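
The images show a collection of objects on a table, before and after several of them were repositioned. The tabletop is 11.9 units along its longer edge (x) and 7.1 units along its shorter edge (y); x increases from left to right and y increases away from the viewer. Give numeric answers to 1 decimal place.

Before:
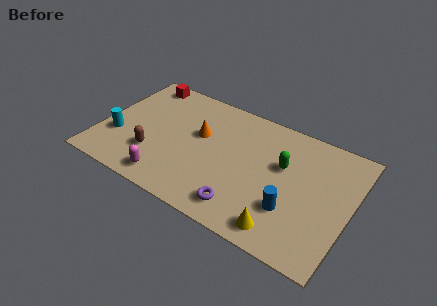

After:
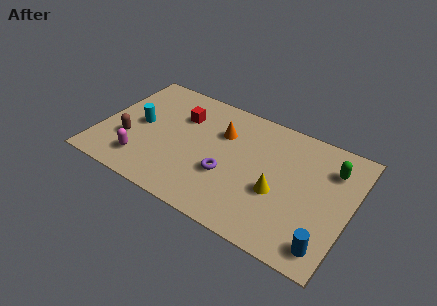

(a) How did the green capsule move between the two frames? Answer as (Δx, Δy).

(2.2, 0.9)

The green capsule started near (8.6, 4.4) and ended near (10.8, 5.3).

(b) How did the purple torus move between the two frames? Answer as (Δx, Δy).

(-1.0, 1.4)

The purple torus started near (7.2, 1.2) and ended near (6.2, 2.6).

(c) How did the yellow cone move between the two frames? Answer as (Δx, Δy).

(-0.5, 1.8)

The yellow cone started near (9.1, 1.0) and ended near (8.6, 2.8).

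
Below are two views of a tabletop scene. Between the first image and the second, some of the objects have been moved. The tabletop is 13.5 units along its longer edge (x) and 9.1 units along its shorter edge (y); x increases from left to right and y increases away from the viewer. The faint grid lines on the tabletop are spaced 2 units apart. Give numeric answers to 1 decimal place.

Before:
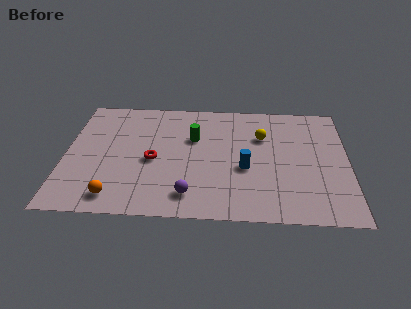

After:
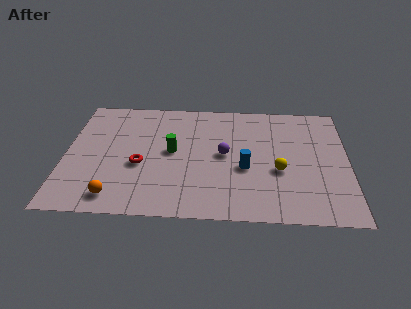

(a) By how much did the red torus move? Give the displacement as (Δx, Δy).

(-0.6, -0.4)

From the two frames, the red torus sits at roughly (4.2, 4.1) before and (3.6, 3.7) after.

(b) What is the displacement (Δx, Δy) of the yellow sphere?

(0.8, -2.6)

The yellow sphere was at about (9.4, 6.2) and moved to about (10.2, 3.6).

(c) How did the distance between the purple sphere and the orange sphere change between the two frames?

+2.6

The distance was about 3.5 in the first image and 6.1 in the second, so they moved 2.6 units further apart.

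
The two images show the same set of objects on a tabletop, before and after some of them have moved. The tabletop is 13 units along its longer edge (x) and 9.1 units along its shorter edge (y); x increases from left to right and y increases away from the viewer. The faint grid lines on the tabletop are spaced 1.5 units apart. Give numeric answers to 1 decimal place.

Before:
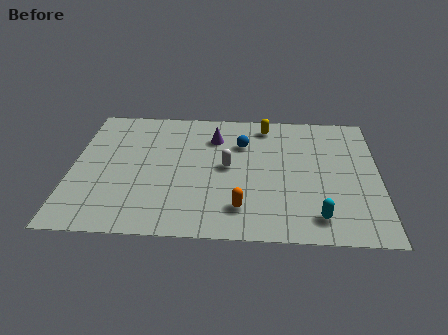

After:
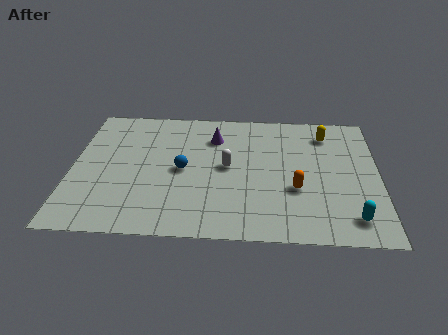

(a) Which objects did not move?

the white capsule and the purple cone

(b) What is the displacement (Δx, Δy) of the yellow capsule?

(2.6, -0.5)

From the two frames, the yellow capsule sits at roughly (8.2, 7.8) before and (10.8, 7.3) after.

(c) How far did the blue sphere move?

3.2

The blue sphere moved from about (7.2, 6.4) to (4.7, 4.4), a distance of √(2.5² + 2.0²) ≈ 3.2.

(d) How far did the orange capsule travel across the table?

2.7

From (7.2, 1.9) to (9.5, 3.3), the orange capsule covered √(2.3² + 1.4²) ≈ 2.7 units.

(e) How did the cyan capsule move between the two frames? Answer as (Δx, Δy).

(1.4, 0.0)

The cyan capsule was at about (10.4, 1.5) and moved to about (11.8, 1.5).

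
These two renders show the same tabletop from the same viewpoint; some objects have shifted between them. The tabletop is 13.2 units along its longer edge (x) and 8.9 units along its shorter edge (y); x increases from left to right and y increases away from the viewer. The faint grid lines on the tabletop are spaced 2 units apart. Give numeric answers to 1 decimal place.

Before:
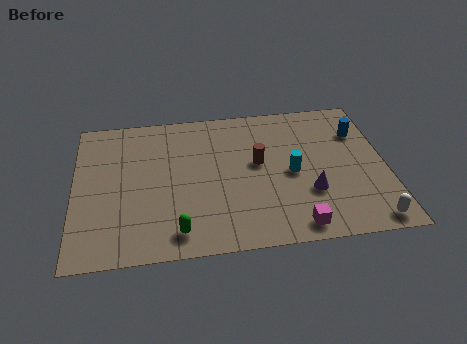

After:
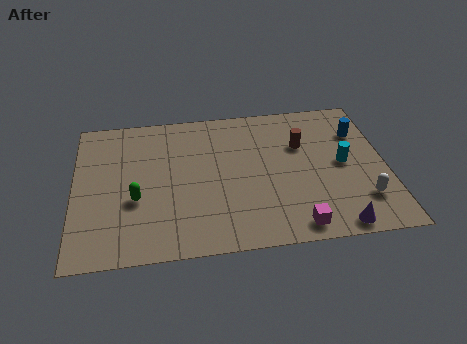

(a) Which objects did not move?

the blue cylinder and the magenta cube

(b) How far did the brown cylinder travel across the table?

2.1

From (7.8, 5.0) to (9.7, 5.9), the brown cylinder covered √(1.9² + 0.9²) ≈ 2.1 units.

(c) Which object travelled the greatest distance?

the green capsule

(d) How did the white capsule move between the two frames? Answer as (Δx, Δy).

(-0.2, 1.3)

From the two frames, the white capsule sits at roughly (12.3, 0.9) before and (12.1, 2.2) after.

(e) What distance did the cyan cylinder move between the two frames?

2.2

The cyan cylinder was near (9.2, 4.2) before and (11.4, 4.5) after, so it travelled √(2.2² + 0.3²) ≈ 2.2 units.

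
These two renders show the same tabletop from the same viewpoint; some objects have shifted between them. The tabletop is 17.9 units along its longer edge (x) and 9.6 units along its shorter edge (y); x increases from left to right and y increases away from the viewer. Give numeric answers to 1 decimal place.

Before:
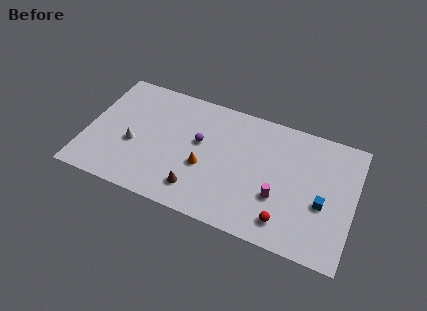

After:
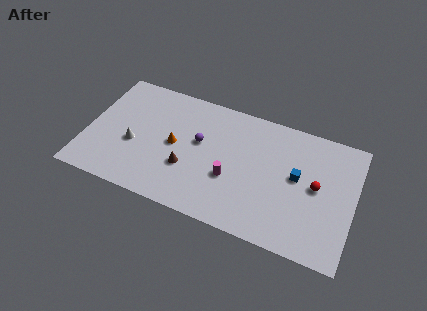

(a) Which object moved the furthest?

the red sphere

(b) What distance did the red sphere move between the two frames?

3.8

The red sphere was near (13.6, 1.7) before and (15.4, 5.0) after, so it travelled √(1.8² + 3.3²) ≈ 3.8 units.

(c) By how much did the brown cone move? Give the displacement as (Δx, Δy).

(-0.8, 1.4)

The brown cone started near (7.7, 1.9) and ended near (6.9, 3.3).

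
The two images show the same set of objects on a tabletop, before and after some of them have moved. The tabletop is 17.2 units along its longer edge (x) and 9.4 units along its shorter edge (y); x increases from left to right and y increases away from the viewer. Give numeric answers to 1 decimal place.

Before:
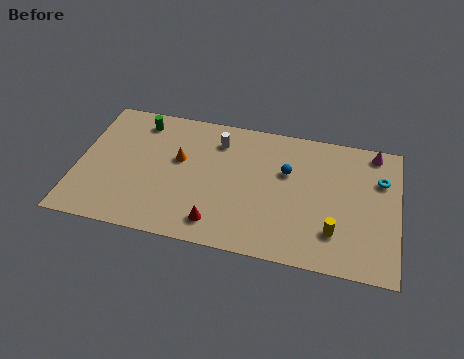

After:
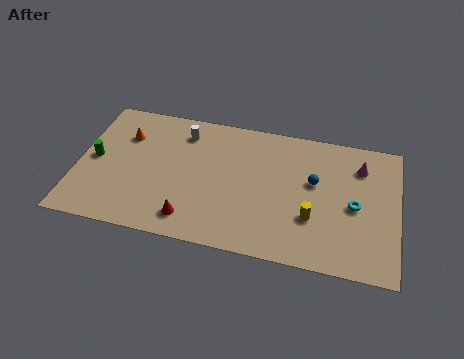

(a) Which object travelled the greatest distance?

the green cylinder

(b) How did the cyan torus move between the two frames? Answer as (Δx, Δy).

(-1.3, -2.1)

The cyan torus started near (16.2, 6.5) and ended near (14.9, 4.4).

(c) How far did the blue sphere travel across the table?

1.6

From (11.2, 6.0) to (12.7, 5.6), the blue sphere covered √(1.5² + 0.4²) ≈ 1.6 units.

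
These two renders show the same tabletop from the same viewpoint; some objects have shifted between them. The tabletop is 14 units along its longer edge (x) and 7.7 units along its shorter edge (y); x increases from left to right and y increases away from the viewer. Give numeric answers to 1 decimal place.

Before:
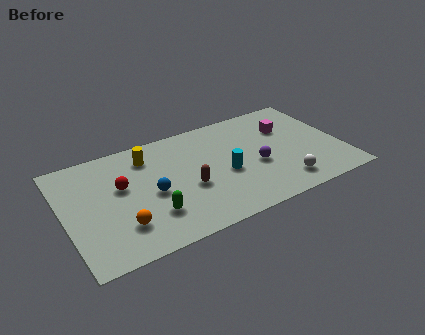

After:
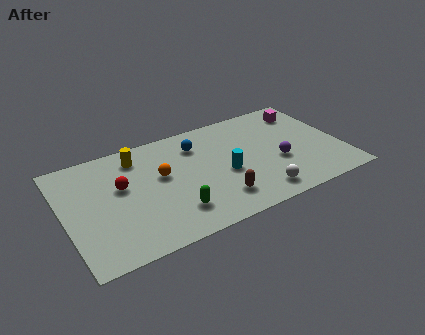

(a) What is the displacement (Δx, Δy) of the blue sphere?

(2.6, 2.4)

The blue sphere was at about (4.3, 3.5) and moved to about (6.9, 5.9).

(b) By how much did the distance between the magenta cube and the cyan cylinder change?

+1.4

They were about 4.0 units apart before and 5.4 after — 1.4 units further apart.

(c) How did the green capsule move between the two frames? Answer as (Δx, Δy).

(1.1, -0.3)

From the two frames, the green capsule sits at roughly (4.1, 2.1) before and (5.2, 1.8) after.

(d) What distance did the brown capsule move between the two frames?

1.9

From (6.1, 3.1) to (7.4, 1.7), the brown capsule covered √(1.3² + 1.4²) ≈ 1.9 units.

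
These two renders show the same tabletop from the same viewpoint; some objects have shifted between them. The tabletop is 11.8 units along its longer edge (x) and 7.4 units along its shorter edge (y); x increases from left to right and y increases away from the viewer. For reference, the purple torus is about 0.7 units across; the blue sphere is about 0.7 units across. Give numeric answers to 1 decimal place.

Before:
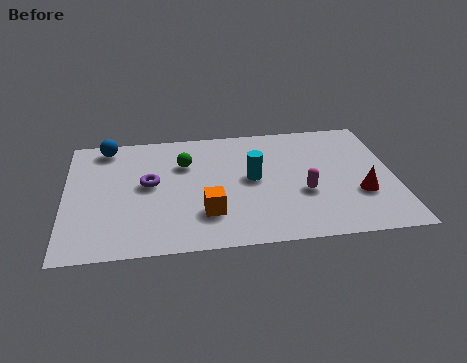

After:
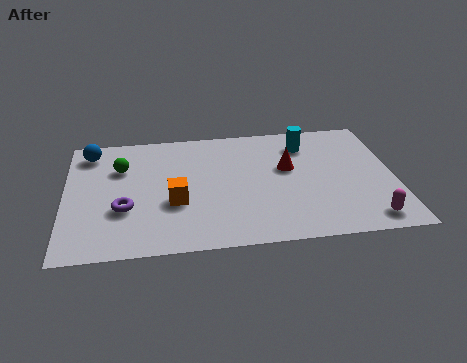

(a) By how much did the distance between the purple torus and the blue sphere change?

+0.9

Before: roughly 2.9 units apart; after: 3.8. That's 0.9 units further apart.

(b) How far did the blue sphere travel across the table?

0.7

From (1.5, 6.5) to (0.9, 6.2), the blue sphere covered √(0.6² + 0.3²) ≈ 0.7 units.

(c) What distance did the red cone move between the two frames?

3.1

From (10.5, 2.5) to (8.0, 4.4), the red cone covered √(2.5² + 1.9²) ≈ 3.1 units.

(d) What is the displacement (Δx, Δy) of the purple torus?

(-0.9, -1.4)

From the two frames, the purple torus sits at roughly (3.0, 4.0) before and (2.1, 2.6) after.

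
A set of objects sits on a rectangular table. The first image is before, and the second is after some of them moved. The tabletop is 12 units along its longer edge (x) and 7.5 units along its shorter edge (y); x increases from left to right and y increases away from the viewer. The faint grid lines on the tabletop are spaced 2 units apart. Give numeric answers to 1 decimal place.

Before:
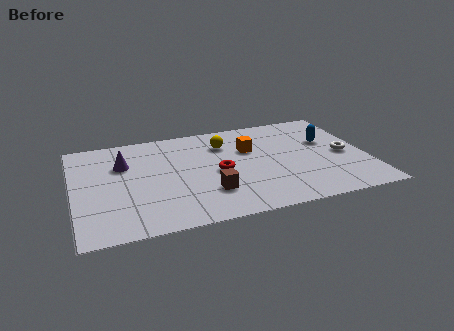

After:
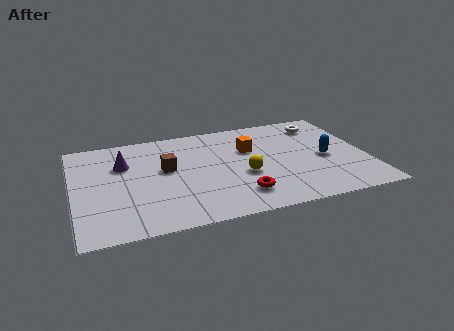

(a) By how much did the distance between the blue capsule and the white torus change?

+1.4

Before: roughly 1.3 units apart; after: 2.7. That's 1.4 units further apart.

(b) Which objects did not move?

the orange cube and the purple cone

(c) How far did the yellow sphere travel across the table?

2.7

The yellow sphere was near (6.3, 5.6) before and (6.9, 3.0) after, so it travelled √(0.6² + 2.6²) ≈ 2.7 units.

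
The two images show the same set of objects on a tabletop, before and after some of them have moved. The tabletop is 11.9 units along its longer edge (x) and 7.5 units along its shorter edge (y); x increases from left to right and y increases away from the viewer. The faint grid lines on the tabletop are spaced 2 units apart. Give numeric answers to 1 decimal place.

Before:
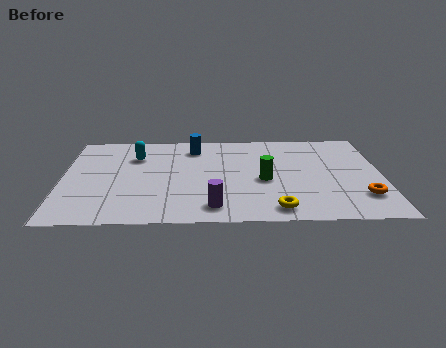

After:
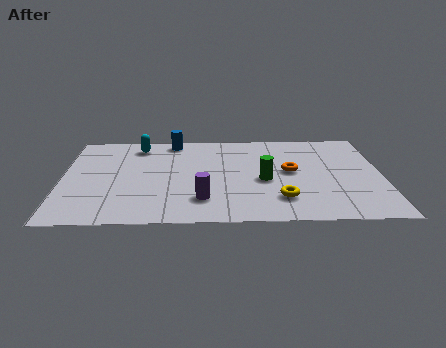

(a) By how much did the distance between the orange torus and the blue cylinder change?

-2.3

The distance was about 7.5 in the first image and 5.2 in the second, so they moved 2.3 units closer together.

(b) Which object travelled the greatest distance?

the orange torus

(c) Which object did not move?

the green cylinder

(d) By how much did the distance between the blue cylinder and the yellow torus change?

+0.4

The distance was about 5.9 in the first image and 6.3 in the second, so they moved 0.4 units further apart.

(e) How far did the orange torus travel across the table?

3.3

The orange torus was near (11.1, 1.9) before and (8.5, 4.0) after, so it travelled √(2.6² + 2.1²) ≈ 3.3 units.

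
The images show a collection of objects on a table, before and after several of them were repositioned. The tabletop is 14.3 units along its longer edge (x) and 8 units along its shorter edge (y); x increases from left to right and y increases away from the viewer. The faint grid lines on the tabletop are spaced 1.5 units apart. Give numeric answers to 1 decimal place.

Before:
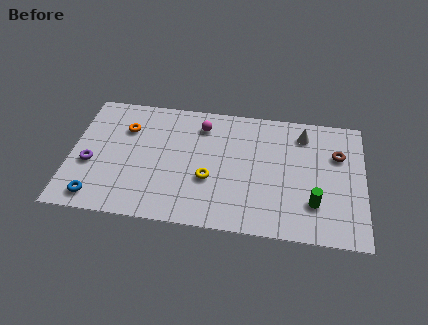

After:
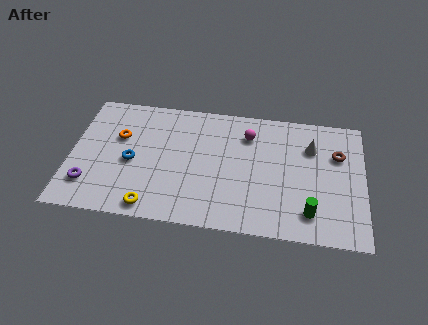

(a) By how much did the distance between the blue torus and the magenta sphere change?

-1.1

Before: roughly 7.2 units apart; after: 6.1. That's 1.1 units closer together.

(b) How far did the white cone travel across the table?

0.9

The white cone was near (11.3, 6.5) before and (11.7, 5.7) after, so it travelled √(0.4² + 0.8²) ≈ 0.9 units.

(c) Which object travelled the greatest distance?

the yellow torus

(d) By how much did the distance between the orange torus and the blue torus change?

-3.1

They were about 4.8 units apart before and 1.7 after — 3.1 units closer together.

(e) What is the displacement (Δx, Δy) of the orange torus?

(-0.3, -0.6)

From the two frames, the orange torus sits at roughly (2.6, 5.7) before and (2.3, 5.1) after.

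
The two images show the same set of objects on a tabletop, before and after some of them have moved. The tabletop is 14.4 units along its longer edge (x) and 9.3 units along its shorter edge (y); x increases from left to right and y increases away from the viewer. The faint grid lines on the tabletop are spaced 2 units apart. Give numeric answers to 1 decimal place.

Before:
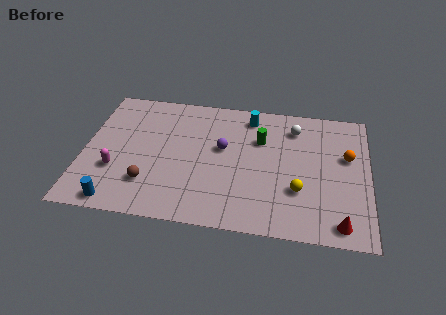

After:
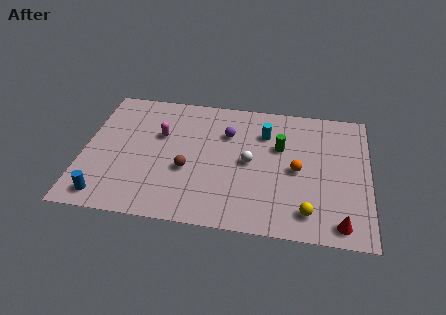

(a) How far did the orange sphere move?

2.8

The orange sphere was near (13.3, 5.7) before and (10.8, 4.4) after, so it travelled √(2.5² + 1.3²) ≈ 2.8 units.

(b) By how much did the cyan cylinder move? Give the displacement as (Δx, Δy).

(0.8, -1.1)

From the two frames, the cyan cylinder sits at roughly (8.3, 7.9) before and (9.1, 6.8) after.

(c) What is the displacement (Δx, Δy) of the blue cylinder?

(-0.6, 0.3)

From the two frames, the blue cylinder sits at roughly (1.9, 0.9) before and (1.3, 1.2) after.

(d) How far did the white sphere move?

3.6

The white sphere was near (10.6, 7.4) before and (8.4, 4.6) after, so it travelled √(2.2² + 2.8²) ≈ 3.6 units.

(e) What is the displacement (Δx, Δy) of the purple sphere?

(0.2, 1.1)

The purple sphere started near (7.0, 5.4) and ended near (7.2, 6.5).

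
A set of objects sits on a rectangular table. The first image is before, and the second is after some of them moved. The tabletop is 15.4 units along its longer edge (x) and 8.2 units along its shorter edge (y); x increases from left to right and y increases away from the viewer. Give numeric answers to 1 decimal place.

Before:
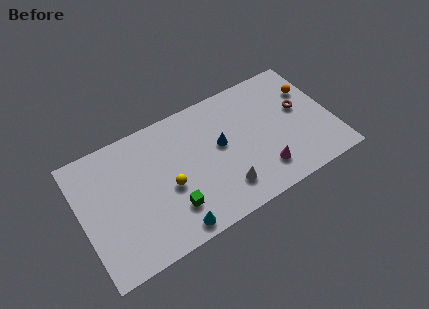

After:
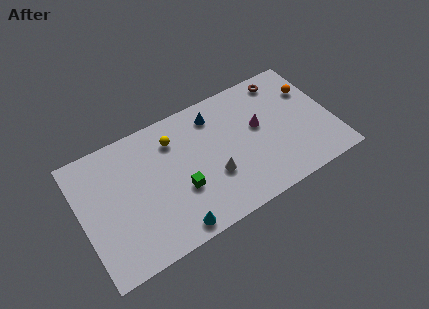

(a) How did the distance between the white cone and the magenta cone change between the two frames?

+1.2

Before: roughly 2.4 units apart; after: 3.6. That's 1.2 units further apart.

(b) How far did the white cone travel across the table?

1.2

The white cone moved from about (8.4, 1.8) to (7.9, 2.9), a distance of √(0.5² + 1.1²) ≈ 1.2.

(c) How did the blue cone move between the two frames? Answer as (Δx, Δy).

(-0.1, 2.1)

From the two frames, the blue cone sits at roughly (8.6, 4.6) before and (8.5, 6.7) after.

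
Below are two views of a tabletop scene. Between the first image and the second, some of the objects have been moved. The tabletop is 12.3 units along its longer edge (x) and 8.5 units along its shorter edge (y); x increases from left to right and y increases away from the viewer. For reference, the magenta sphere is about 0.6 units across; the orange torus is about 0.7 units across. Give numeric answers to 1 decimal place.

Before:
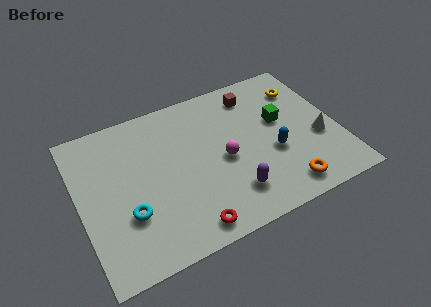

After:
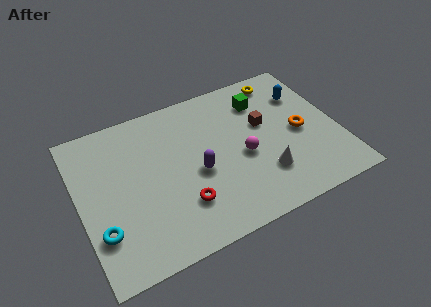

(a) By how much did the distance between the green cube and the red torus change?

-0.3

Before: roughly 6.4 units apart; after: 6.1. That's 0.3 units closer together.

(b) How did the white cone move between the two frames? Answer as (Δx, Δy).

(-2.8, -1.0)

The white cone was at about (11.3, 3.3) and moved to about (8.5, 2.3).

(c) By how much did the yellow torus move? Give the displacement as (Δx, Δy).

(-0.9, 0.9)

The yellow torus started near (11.0, 6.5) and ended near (10.1, 7.4).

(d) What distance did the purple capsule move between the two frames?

2.3

The purple capsule was near (6.9, 1.9) before and (5.5, 3.7) after, so it travelled √(1.4² + 1.8²) ≈ 2.3 units.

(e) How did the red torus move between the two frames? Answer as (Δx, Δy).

(-0.1, 1.3)

The red torus started near (4.7, 1.0) and ended near (4.6, 2.3).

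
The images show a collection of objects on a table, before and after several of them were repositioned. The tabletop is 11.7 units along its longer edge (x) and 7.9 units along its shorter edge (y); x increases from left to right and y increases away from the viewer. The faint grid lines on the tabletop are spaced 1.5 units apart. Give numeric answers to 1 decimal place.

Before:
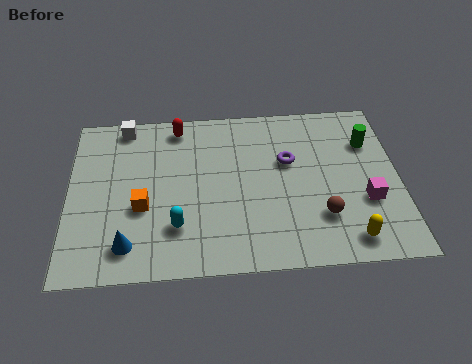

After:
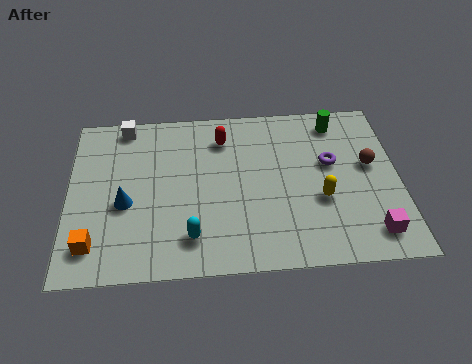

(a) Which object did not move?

the white cube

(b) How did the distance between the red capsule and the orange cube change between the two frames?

+2.6

Before: roughly 4.0 units apart; after: 6.6. That's 2.6 units further apart.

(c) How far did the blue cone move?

1.9

The blue cone was near (2.1, 1.4) before and (2.0, 3.3) after, so it travelled √(0.1² + 1.9²) ≈ 1.9 units.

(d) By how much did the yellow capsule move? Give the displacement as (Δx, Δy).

(-0.9, 1.9)

The yellow capsule started near (9.8, 1.1) and ended near (8.9, 3.0).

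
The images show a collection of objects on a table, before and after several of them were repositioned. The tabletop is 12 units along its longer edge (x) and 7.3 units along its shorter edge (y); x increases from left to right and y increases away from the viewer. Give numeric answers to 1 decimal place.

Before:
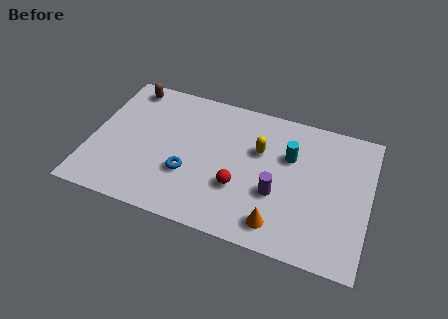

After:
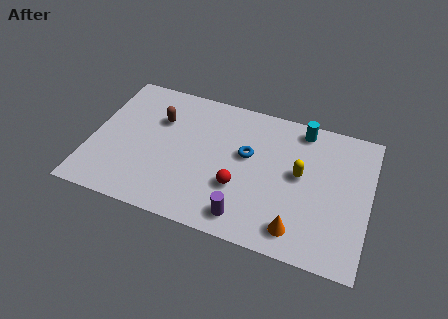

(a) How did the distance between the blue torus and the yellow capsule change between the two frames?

-1.3

The distance was about 3.6 in the first image and 2.3 in the second, so they moved 1.3 units closer together.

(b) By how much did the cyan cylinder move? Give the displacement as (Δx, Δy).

(0.4, 1.6)

The cyan cylinder started near (8.5, 4.8) and ended near (8.9, 6.4).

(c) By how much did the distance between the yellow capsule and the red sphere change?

+0.6

The distance was about 2.3 in the first image and 2.9 in the second, so they moved 0.6 units further apart.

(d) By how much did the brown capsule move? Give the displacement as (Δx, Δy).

(1.5, -1.4)

The brown capsule was at about (1.3, 6.4) and moved to about (2.8, 5.0).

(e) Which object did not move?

the red sphere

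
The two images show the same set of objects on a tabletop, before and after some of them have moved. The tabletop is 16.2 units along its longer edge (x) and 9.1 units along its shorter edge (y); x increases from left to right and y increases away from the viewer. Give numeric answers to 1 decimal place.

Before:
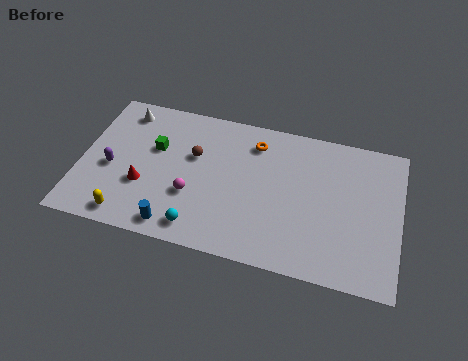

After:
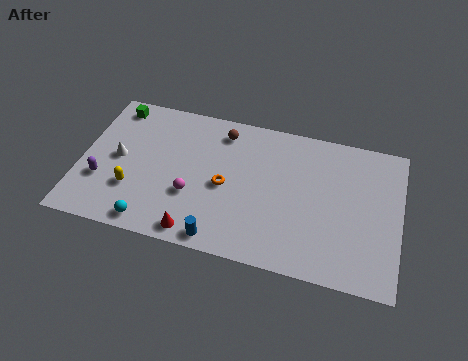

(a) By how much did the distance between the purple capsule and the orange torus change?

-1.6

The distance was about 7.9 in the first image and 6.3 in the second, so they moved 1.6 units closer together.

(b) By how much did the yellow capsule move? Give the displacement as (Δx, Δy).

(0.1, 1.7)

The yellow capsule started near (2.7, 1.1) and ended near (2.8, 2.8).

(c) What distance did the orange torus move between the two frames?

3.4

From (8.7, 7.3) to (7.4, 4.2), the orange torus covered √(1.3² + 3.1²) ≈ 3.4 units.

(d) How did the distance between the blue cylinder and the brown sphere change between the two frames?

+2.1

Before: roughly 4.6 units apart; after: 6.7. That's 2.1 units further apart.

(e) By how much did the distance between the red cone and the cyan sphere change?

-1.3

The distance was about 3.6 in the first image and 2.3 in the second, so they moved 1.3 units closer together.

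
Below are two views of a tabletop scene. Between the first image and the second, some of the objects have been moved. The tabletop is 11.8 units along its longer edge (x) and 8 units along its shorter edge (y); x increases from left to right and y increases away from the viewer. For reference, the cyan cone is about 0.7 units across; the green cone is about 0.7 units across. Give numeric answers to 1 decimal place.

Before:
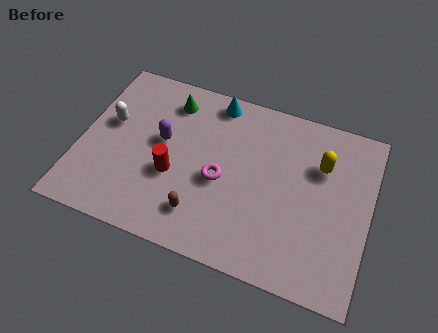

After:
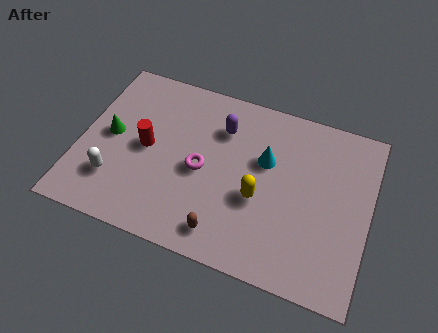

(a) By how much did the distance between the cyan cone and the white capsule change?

+1.8

They were about 4.8 units apart before and 6.6 after — 1.8 units further apart.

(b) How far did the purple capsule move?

2.7

From (3.3, 4.5) to (5.6, 5.9), the purple capsule covered √(2.3² + 1.4²) ≈ 2.7 units.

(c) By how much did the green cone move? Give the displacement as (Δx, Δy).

(-2.2, -2.4)

From the two frames, the green cone sits at roughly (3.4, 6.5) before and (1.2, 4.1) after.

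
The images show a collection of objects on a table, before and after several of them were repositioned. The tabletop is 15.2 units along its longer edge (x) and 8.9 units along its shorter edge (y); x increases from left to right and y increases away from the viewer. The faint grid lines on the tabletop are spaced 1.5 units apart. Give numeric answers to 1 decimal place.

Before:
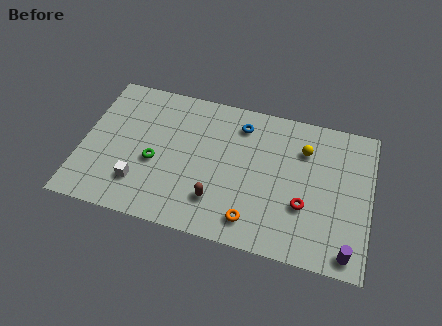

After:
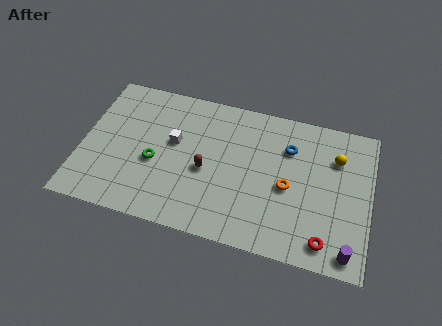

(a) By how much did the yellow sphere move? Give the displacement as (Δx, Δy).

(1.7, -0.1)

From the two frames, the yellow sphere sits at roughly (11.6, 6.5) before and (13.3, 6.4) after.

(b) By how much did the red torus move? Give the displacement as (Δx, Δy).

(1.2, -1.8)

From the two frames, the red torus sits at roughly (11.8, 3.1) before and (13.0, 1.3) after.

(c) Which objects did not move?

the purple cylinder and the green torus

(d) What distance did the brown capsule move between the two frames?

1.8

The brown capsule moved from about (7.3, 2.2) to (6.6, 3.9), a distance of √(0.7² + 1.7²) ≈ 1.8.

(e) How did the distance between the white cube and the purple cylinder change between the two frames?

-0.8

They were about 11.1 units apart before and 10.3 after — 0.8 units closer together.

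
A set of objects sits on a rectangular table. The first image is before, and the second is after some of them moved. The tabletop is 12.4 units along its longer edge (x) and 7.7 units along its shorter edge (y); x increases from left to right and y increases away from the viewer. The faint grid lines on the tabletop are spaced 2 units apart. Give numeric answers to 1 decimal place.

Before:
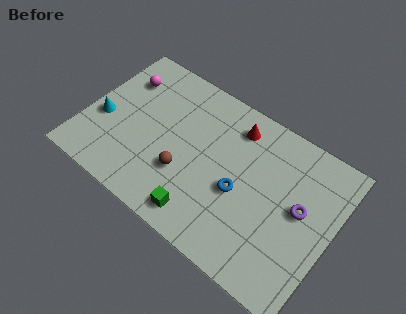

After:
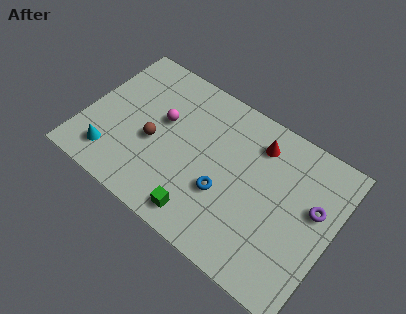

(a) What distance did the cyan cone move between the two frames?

1.8

From (0.9, 3.1) to (1.7, 1.5), the cyan cone covered √(0.8² + 1.6²) ≈ 1.8 units.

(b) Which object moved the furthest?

the magenta sphere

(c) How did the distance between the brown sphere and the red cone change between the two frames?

+1.4

They were about 4.2 units apart before and 5.6 after — 1.4 units further apart.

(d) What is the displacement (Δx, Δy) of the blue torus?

(-0.7, -0.5)

From the two frames, the blue torus sits at roughly (7.9, 3.3) before and (7.2, 2.8) after.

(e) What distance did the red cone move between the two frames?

1.2

The red cone moved from about (7.1, 6.3) to (8.3, 6.1), a distance of √(1.2² + 0.2²) ≈ 1.2.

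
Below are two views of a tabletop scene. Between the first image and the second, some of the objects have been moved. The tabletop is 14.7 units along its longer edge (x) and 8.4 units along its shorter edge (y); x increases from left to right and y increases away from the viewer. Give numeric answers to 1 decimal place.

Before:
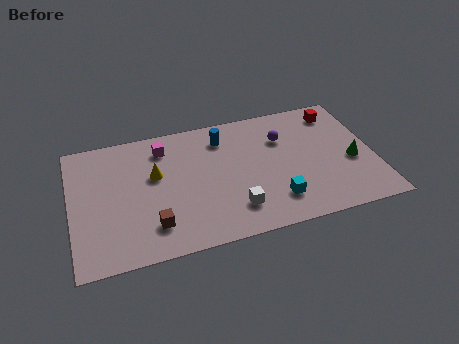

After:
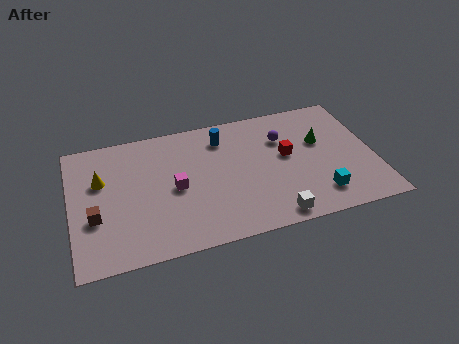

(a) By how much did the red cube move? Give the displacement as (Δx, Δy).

(-2.7, -2.3)

The red cube was at about (13.2, 7.0) and moved to about (10.5, 4.7).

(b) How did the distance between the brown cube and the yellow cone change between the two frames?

-0.9

Before: roughly 3.2 units apart; after: 2.3. That's 0.9 units closer together.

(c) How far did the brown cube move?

3.0

From (3.8, 1.9) to (1.1, 3.1), the brown cube covered √(2.7² + 1.2²) ≈ 3.0 units.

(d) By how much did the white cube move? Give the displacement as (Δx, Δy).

(1.8, -1.0)

The white cube was at about (7.7, 1.9) and moved to about (9.5, 0.9).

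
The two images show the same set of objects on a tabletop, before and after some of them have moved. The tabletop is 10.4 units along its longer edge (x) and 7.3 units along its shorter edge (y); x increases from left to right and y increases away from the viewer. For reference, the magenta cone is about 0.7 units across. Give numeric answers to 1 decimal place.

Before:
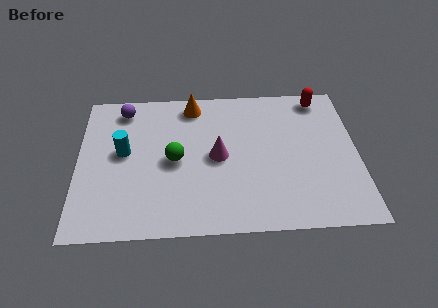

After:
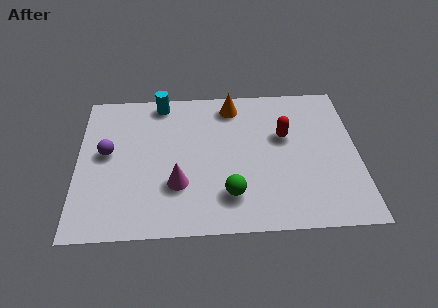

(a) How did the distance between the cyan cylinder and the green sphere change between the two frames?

+3.4

Before: roughly 2.0 units apart; after: 5.4. That's 3.4 units further apart.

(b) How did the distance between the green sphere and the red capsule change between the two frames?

-2.7

Before: roughly 6.2 units apart; after: 3.5. That's 2.7 units closer together.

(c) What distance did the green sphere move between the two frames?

2.7

The green sphere moved from about (3.6, 3.5) to (5.6, 1.7), a distance of √(2.0² + 1.8²) ≈ 2.7.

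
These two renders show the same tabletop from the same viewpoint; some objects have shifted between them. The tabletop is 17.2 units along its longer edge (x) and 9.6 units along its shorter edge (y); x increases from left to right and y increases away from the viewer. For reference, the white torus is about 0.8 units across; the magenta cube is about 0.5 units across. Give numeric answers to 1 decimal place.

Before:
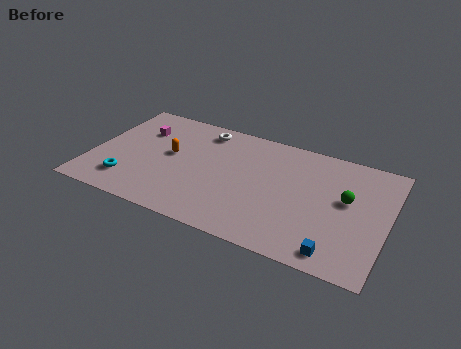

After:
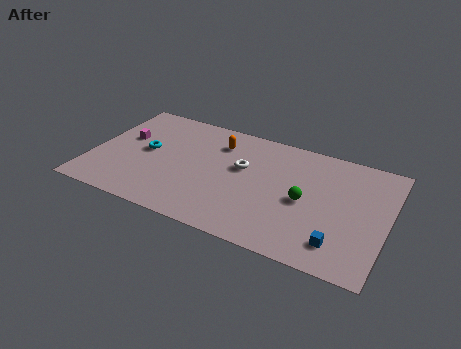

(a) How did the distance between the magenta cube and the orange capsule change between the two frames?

+3.1

They were about 2.5 units apart before and 5.6 after — 3.1 units further apart.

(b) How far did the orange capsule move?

3.3

The orange capsule was near (4.5, 5.3) before and (7.1, 7.4) after, so it travelled √(2.6² + 2.1²) ≈ 3.3 units.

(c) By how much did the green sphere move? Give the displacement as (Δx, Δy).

(-2.3, -1.0)

The green sphere started near (14.8, 5.5) and ended near (12.5, 4.5).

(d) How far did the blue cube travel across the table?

0.7

The blue cube was near (14.6, 1.2) before and (14.7, 1.9) after, so it travelled √(0.1² + 0.7²) ≈ 0.7 units.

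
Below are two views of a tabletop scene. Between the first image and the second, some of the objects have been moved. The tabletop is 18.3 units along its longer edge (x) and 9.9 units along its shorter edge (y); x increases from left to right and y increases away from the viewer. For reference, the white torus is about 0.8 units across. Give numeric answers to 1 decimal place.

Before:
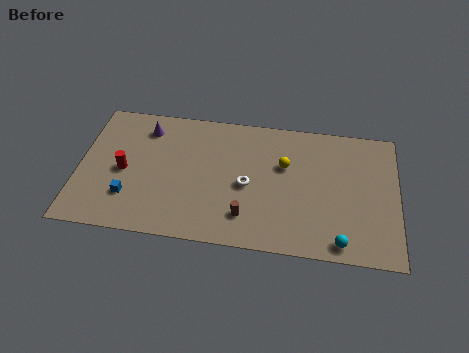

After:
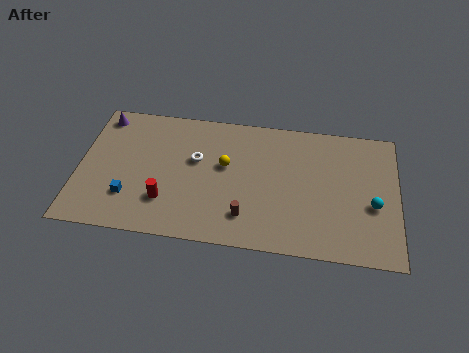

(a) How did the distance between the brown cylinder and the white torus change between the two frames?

+2.5

The distance was about 2.3 in the first image and 4.8 in the second, so they moved 2.5 units further apart.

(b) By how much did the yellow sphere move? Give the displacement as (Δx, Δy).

(-3.4, -0.5)

The yellow sphere started near (11.8, 6.3) and ended near (8.4, 5.8).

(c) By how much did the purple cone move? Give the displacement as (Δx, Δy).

(-2.6, 0.6)

The purple cone was at about (3.7, 8.0) and moved to about (1.1, 8.6).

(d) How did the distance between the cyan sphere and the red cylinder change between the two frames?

-1.1

The distance was about 13.0 in the first image and 11.9 in the second, so they moved 1.1 units closer together.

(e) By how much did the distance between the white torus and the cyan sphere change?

+4.0

They were about 6.4 units apart before and 10.4 after — 4.0 units further apart.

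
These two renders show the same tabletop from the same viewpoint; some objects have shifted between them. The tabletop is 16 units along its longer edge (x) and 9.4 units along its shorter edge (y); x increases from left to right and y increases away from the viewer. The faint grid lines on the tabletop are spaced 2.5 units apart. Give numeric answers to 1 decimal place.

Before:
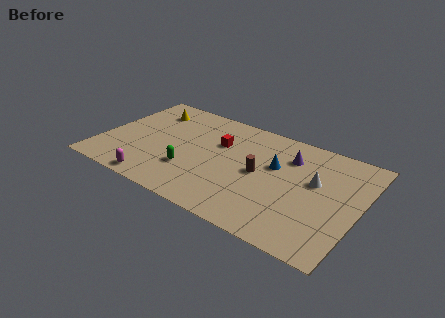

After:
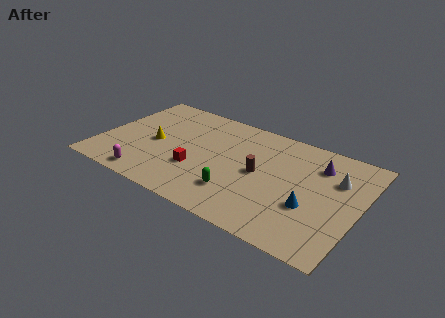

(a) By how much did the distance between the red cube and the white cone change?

+2.7

Before: roughly 6.1 units apart; after: 8.8. That's 2.7 units further apart.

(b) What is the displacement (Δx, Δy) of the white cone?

(1.2, 0.8)

The white cone started near (13.2, 5.6) and ended near (14.4, 6.4).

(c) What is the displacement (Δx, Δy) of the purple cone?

(1.8, 0.1)

The purple cone started near (11.4, 7.0) and ended near (13.2, 7.1).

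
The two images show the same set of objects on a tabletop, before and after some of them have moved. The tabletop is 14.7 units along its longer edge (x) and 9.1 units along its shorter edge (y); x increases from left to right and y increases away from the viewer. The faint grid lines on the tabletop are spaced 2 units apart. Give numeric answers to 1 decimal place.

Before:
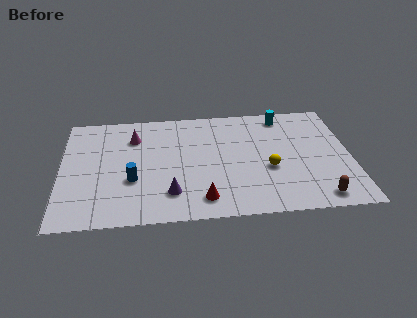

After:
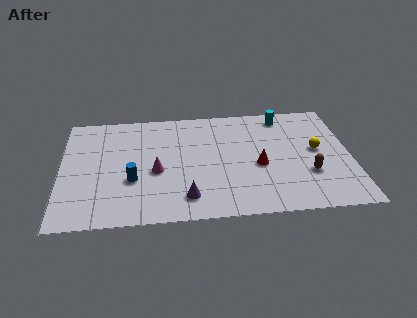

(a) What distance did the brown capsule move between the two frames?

1.9

From (12.9, 1.1) to (12.5, 3.0), the brown capsule covered √(0.4² + 1.9²) ≈ 1.9 units.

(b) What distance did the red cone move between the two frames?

3.8

The red cone was near (7.1, 1.5) before and (10.0, 3.9) after, so it travelled √(2.9² + 2.4²) ≈ 3.8 units.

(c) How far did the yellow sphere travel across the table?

2.8

The yellow sphere was near (10.5, 3.6) before and (13.0, 4.9) after, so it travelled √(2.5² + 1.3²) ≈ 2.8 units.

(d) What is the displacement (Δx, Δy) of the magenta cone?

(1.1, -2.9)

From the two frames, the magenta cone sits at roughly (3.7, 6.8) before and (4.8, 3.9) after.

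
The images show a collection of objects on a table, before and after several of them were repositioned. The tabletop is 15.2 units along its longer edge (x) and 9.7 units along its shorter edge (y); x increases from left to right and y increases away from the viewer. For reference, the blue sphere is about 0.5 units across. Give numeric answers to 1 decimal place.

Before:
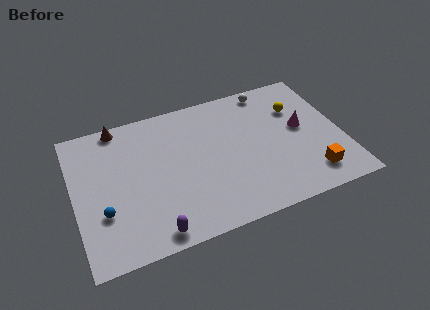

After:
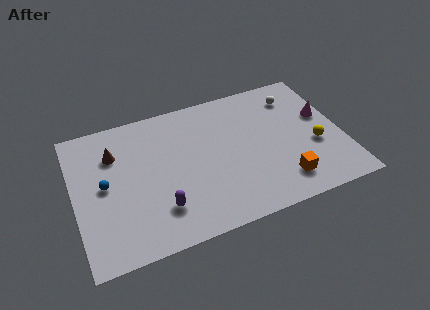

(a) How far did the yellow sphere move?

3.1

The yellow sphere moved from about (12.9, 6.8) to (13.6, 3.8), a distance of √(0.7² + 3.0²) ≈ 3.1.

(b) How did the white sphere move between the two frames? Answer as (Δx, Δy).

(1.4, -1.0)

The white sphere was at about (11.5, 8.7) and moved to about (12.9, 7.7).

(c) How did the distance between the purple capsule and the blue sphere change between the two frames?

+0.5

Before: roughly 3.4 units apart; after: 3.9. That's 0.5 units further apart.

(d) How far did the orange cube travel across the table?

1.6

From (13.1, 1.8) to (11.5, 1.9), the orange cube covered √(1.6² + 0.1²) ≈ 1.6 units.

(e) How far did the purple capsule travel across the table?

1.5

The purple capsule was near (4.1, 1.0) before and (4.6, 2.4) after, so it travelled √(0.5² + 1.4²) ≈ 1.5 units.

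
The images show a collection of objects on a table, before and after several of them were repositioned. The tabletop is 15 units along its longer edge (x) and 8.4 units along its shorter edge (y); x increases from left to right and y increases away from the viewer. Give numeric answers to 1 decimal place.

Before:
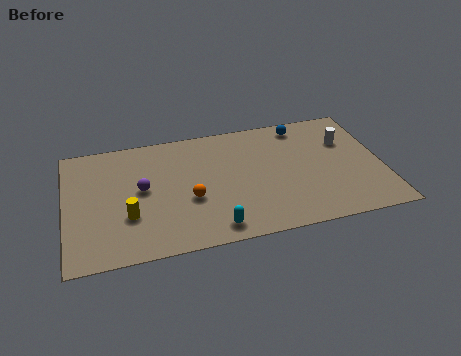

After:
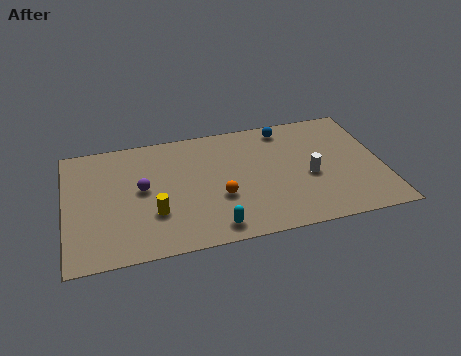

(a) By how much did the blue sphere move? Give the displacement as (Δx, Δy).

(-0.8, 0.0)

The blue sphere started near (11.4, 7.3) and ended near (10.6, 7.3).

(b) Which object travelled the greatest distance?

the white cylinder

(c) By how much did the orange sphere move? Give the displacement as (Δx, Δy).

(1.4, -0.2)

The orange sphere was at about (5.8, 3.3) and moved to about (7.2, 3.1).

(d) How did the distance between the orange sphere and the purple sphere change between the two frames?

+1.4

They were about 2.5 units apart before and 3.9 after — 1.4 units further apart.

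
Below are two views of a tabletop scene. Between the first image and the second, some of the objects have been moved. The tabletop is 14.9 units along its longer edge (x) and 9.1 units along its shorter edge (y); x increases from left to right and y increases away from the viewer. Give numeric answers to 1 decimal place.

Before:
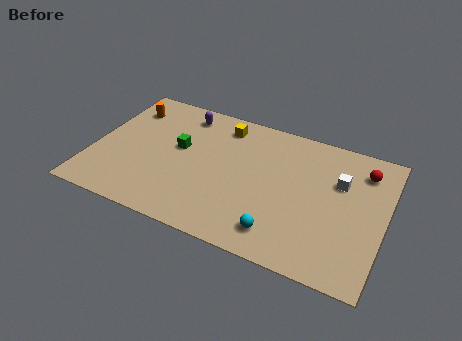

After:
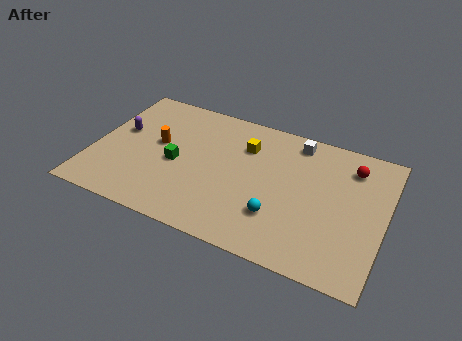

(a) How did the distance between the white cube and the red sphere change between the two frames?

+1.4

Before: roughly 1.6 units apart; after: 3.0. That's 1.4 units further apart.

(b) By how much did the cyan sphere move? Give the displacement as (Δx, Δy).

(-0.2, 1.0)

From the two frames, the cyan sphere sits at roughly (9.9, 1.6) before and (9.7, 2.6) after.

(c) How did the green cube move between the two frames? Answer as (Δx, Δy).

(0.0, -1.1)

The green cube started near (4.3, 5.2) and ended near (4.3, 4.1).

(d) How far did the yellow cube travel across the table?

1.6

From (6.3, 7.6) to (7.6, 6.6), the yellow cube covered √(1.3² + 1.0²) ≈ 1.6 units.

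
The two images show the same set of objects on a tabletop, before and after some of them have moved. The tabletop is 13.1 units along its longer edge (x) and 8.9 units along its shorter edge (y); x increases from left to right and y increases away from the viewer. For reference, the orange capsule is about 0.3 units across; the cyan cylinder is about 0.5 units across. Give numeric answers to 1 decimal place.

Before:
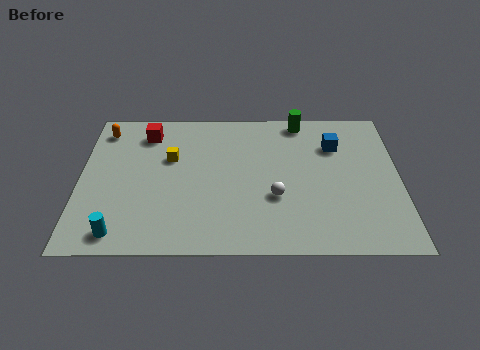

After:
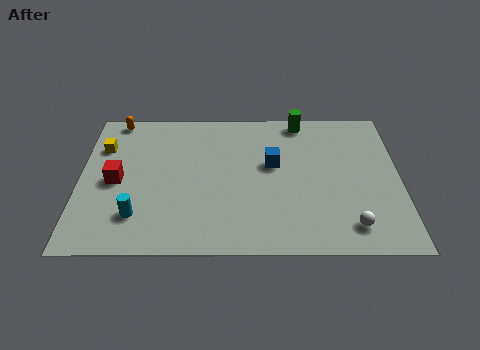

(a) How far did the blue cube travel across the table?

2.9

The blue cube moved from about (10.5, 6.4) to (7.9, 5.2), a distance of √(2.6² + 1.2²) ≈ 2.9.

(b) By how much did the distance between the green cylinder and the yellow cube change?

+2.5

They were about 5.9 units apart before and 8.4 after — 2.5 units further apart.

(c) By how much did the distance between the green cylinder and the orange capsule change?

-0.5

The distance was about 8.2 in the first image and 7.7 in the second, so they moved 0.5 units closer together.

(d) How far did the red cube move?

3.2

The red cube was near (2.7, 7.2) before and (1.5, 4.2) after, so it travelled √(1.2² + 3.0²) ≈ 3.2 units.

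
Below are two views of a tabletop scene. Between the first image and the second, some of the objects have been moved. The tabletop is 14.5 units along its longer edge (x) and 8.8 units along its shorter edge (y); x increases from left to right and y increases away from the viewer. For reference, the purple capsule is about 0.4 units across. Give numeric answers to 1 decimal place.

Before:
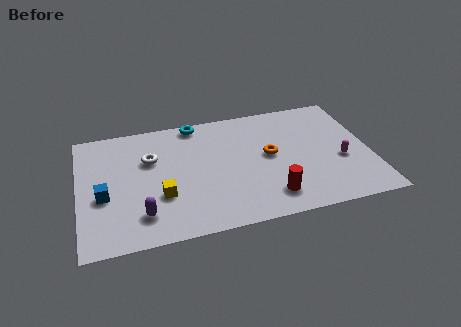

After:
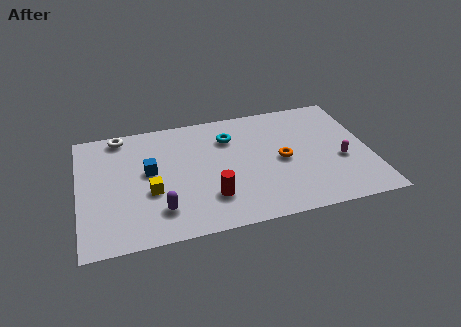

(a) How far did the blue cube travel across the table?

2.6

From (1.2, 3.6) to (3.5, 4.9), the blue cube covered √(2.3² + 1.3²) ≈ 2.6 units.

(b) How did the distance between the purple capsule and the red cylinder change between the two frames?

-3.8

They were about 6.3 units apart before and 2.5 after — 3.8 units closer together.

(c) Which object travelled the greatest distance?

the red cylinder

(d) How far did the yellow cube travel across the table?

0.6

The yellow cube was near (4.0, 3.0) before and (3.5, 3.4) after, so it travelled √(0.5² + 0.4²) ≈ 0.6 units.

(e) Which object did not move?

the magenta capsule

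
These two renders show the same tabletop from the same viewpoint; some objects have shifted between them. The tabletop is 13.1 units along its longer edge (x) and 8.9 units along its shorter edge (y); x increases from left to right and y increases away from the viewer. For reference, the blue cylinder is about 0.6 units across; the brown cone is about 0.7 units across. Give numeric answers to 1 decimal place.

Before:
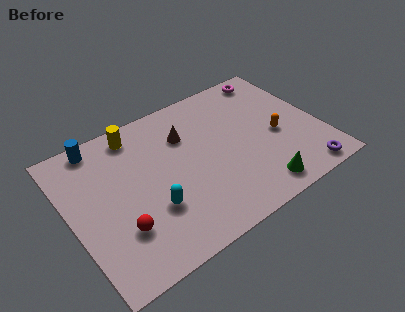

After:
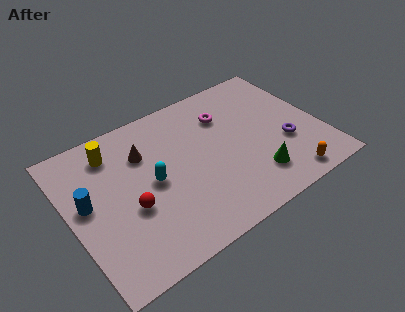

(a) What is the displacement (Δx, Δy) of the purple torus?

(-0.5, 2.3)

From the two frames, the purple torus sits at roughly (11.6, 0.9) before and (11.1, 3.2) after.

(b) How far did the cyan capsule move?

1.5

The cyan capsule was near (3.9, 2.9) before and (4.2, 4.4) after, so it travelled √(0.3² + 1.5²) ≈ 1.5 units.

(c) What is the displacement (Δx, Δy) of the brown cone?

(-2.2, 0.0)

The brown cone was at about (6.3, 6.3) and moved to about (4.1, 6.3).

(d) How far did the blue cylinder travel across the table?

3.3

From (2.0, 8.0) to (0.9, 4.9), the blue cylinder covered √(1.1² + 3.1²) ≈ 3.3 units.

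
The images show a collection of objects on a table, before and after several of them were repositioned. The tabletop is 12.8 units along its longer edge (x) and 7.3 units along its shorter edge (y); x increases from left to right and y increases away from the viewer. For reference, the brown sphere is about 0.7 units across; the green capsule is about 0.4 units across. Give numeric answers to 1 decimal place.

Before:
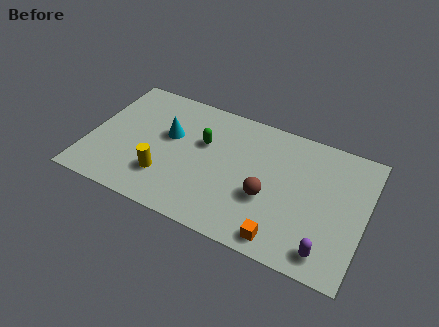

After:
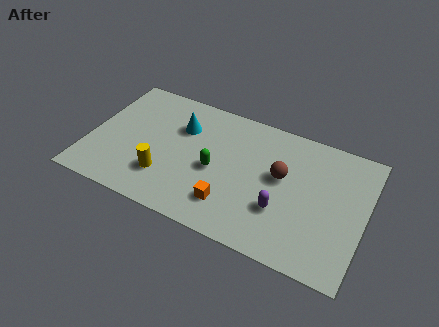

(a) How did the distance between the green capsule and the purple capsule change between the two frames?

-3.7

They were about 7.0 units apart before and 3.3 after — 3.7 units closer together.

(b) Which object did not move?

the yellow cylinder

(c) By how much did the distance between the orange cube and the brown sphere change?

+1.2

They were about 2.1 units apart before and 3.3 after — 1.2 units further apart.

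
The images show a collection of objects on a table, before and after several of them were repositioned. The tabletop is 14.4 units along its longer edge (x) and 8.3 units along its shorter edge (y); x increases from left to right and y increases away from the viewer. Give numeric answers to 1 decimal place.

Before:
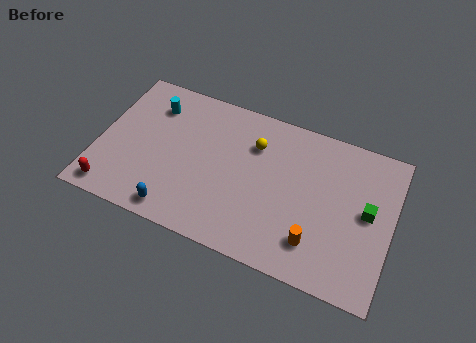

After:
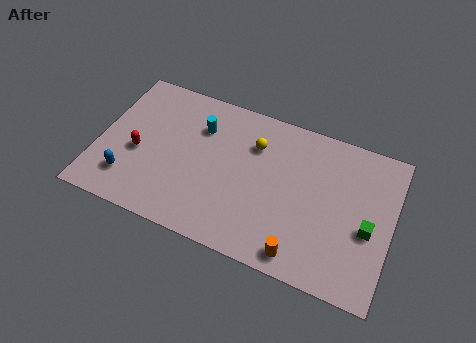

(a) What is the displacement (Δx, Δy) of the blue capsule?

(-2.5, 0.9)

From the two frames, the blue capsule sits at roughly (4.2, 1.0) before and (1.7, 1.9) after.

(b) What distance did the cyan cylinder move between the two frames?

2.4

From (2.4, 6.4) to (4.8, 6.0), the cyan cylinder covered √(2.4² + 0.4²) ≈ 2.4 units.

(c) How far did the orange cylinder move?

1.1

From (10.9, 1.9) to (10.3, 1.0), the orange cylinder covered √(0.6² + 0.9²) ≈ 1.1 units.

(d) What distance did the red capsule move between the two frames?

2.7

The red capsule was near (1.0, 1.0) before and (2.0, 3.5) after, so it travelled √(1.0² + 2.5²) ≈ 2.7 units.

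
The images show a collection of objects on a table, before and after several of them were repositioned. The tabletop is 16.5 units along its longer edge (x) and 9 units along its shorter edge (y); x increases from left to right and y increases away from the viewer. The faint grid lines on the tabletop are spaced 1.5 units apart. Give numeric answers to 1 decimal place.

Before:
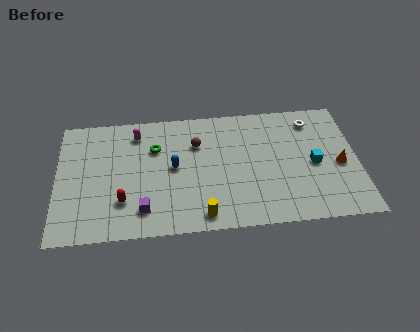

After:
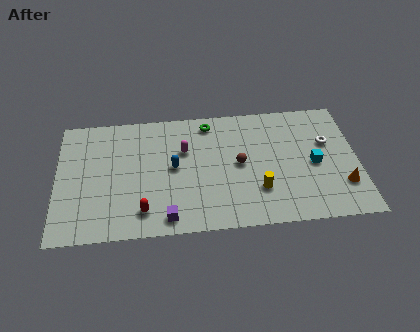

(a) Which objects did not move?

the blue capsule and the cyan cube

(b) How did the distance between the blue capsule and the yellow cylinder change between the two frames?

+1.2

Before: roughly 3.9 units apart; after: 5.1. That's 1.2 units further apart.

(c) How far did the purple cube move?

1.5

The purple cube moved from about (4.7, 1.8) to (6.0, 1.1), a distance of √(1.3² + 0.7²) ≈ 1.5.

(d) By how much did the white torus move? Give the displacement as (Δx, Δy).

(0.8, -1.7)

The white torus started near (14.1, 7.4) and ended near (14.9, 5.7).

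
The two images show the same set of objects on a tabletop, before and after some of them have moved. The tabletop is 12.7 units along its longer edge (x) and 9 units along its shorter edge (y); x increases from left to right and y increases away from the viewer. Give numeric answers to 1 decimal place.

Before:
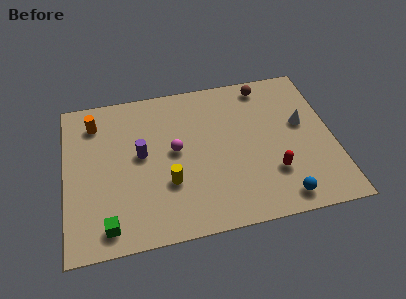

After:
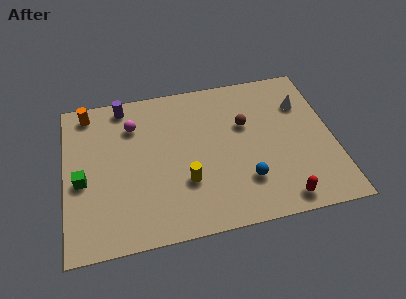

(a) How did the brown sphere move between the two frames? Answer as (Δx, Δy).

(-1.1, -2.2)

The brown sphere started near (9.7, 7.9) and ended near (8.6, 5.7).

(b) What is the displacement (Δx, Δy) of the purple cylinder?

(-0.7, 3.1)

The purple cylinder started near (3.6, 4.9) and ended near (2.9, 8.0).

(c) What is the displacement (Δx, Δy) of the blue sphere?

(-1.6, 1.3)

The blue sphere was at about (10.0, 1.1) and moved to about (8.4, 2.4).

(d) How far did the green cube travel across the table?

2.9

From (1.9, 1.2) to (0.8, 3.9), the green cube covered √(1.1² + 2.7²) ≈ 2.9 units.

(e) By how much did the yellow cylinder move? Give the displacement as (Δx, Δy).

(0.8, -0.1)

The yellow cylinder was at about (4.8, 3.0) and moved to about (5.6, 2.9).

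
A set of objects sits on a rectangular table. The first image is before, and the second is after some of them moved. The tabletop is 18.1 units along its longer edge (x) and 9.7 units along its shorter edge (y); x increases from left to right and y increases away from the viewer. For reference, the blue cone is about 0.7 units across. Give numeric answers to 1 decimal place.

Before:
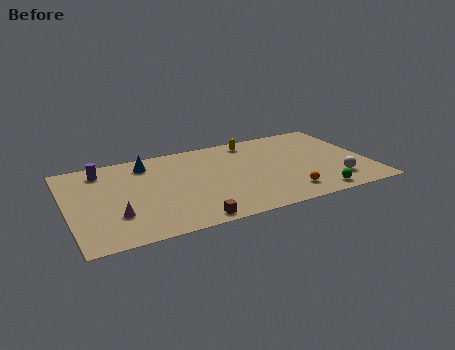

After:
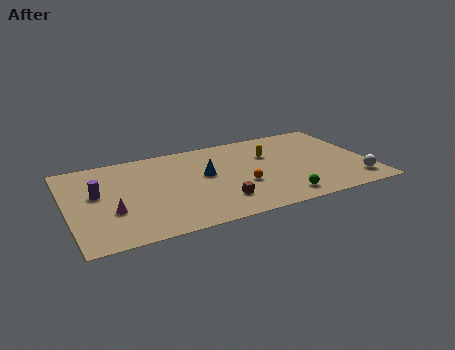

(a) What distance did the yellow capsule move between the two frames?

2.1

From (11.5, 8.4) to (12.3, 6.5), the yellow capsule covered √(0.8² + 1.9²) ≈ 2.1 units.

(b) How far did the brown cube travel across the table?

2.4

The brown cube was near (6.9, 0.9) before and (8.8, 2.3) after, so it travelled √(1.9² + 1.4²) ≈ 2.4 units.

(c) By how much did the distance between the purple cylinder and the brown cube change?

-0.8

The distance was about 8.5 in the first image and 7.7 in the second, so they moved 0.8 units closer together.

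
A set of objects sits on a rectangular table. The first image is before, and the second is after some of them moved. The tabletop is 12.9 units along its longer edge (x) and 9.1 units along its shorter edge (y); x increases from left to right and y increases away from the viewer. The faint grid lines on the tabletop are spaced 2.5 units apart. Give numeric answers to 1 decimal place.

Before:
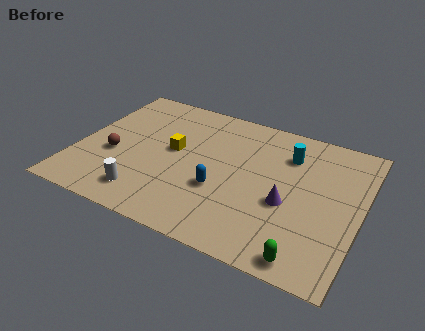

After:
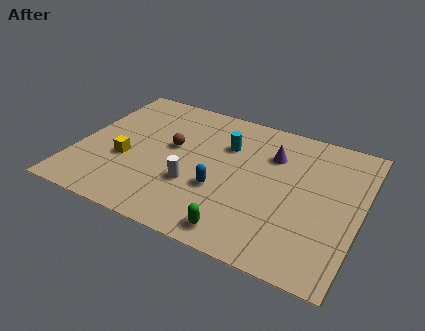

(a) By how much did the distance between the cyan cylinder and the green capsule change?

-0.7

They were about 6.1 units apart before and 5.4 after — 0.7 units closer together.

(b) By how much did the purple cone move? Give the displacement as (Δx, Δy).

(-1.0, 2.8)

From the two frames, the purple cone sits at roughly (9.7, 3.7) before and (8.7, 6.5) after.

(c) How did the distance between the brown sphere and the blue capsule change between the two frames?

-1.9

They were about 5.0 units apart before and 3.1 after — 1.9 units closer together.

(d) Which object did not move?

the blue capsule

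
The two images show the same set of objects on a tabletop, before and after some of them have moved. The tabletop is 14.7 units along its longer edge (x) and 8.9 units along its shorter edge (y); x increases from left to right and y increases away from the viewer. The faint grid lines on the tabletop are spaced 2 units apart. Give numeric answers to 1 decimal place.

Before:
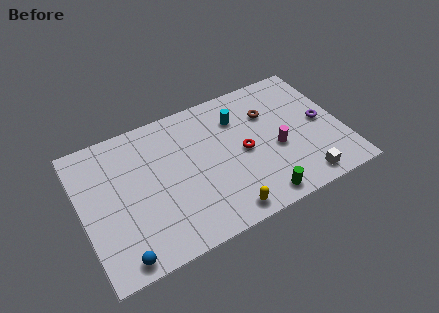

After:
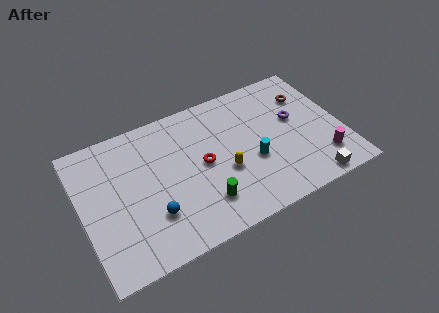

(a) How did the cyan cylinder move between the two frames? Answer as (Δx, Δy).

(0.4, -3.1)

The cyan cylinder started near (9.1, 6.6) and ended near (9.5, 3.5).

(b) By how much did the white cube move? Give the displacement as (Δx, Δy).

(0.4, -0.3)

The white cube started near (12.0, 1.1) and ended near (12.4, 0.8).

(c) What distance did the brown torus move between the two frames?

2.3

The brown torus moved from about (10.8, 6.2) to (13.1, 6.5), a distance of √(2.3² + 0.3²) ≈ 2.3.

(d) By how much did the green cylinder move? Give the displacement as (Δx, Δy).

(-3.0, 1.1)

The green cylinder started near (9.5, 1.0) and ended near (6.5, 2.1).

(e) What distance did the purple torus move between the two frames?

1.6

The purple torus moved from about (13.6, 4.4) to (12.2, 5.2), a distance of √(1.4² + 0.8²) ≈ 1.6.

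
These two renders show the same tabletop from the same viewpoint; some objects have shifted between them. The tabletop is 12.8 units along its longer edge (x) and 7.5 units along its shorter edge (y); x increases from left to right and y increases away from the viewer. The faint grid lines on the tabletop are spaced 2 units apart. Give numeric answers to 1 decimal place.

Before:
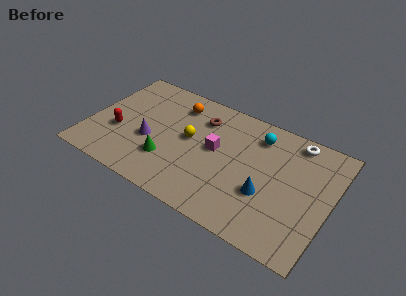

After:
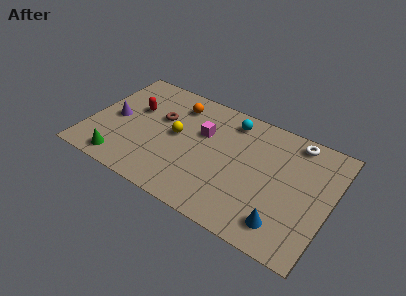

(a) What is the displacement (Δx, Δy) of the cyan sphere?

(-1.5, 0.3)

From the two frames, the cyan sphere sits at roughly (8.7, 6.0) before and (7.2, 6.3) after.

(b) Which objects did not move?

the white torus and the orange sphere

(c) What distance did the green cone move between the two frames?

2.6

The green cone moved from about (4.4, 2.2) to (2.1, 1.0), a distance of √(2.3² + 1.2²) ≈ 2.6.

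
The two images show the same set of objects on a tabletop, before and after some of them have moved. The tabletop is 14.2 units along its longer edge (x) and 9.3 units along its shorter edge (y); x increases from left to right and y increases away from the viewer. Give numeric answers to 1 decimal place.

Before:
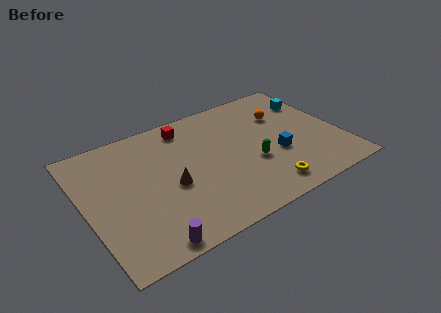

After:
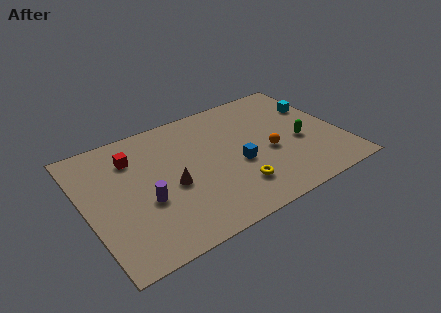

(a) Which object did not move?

the brown cone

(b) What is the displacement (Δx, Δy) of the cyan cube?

(0.1, -0.5)

From the two frames, the cyan cube sits at roughly (13.2, 6.8) before and (13.3, 6.3) after.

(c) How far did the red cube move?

3.3

The red cube was near (6.1, 7.9) before and (2.9, 7.0) after, so it travelled √(3.2² + 0.9²) ≈ 3.3 units.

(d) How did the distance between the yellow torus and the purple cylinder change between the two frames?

-1.6

The distance was about 6.6 in the first image and 5.0 in the second, so they moved 1.6 units closer together.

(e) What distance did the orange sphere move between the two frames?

2.8

The orange sphere moved from about (11.4, 6.4) to (10.1, 3.9), a distance of √(1.3² + 2.5²) ≈ 2.8.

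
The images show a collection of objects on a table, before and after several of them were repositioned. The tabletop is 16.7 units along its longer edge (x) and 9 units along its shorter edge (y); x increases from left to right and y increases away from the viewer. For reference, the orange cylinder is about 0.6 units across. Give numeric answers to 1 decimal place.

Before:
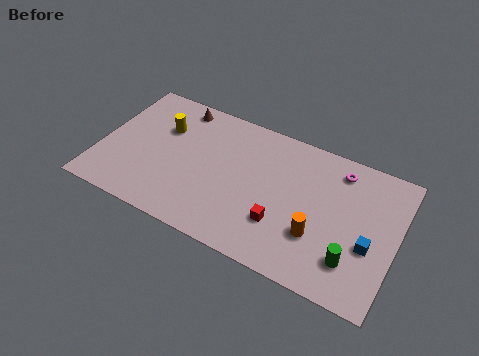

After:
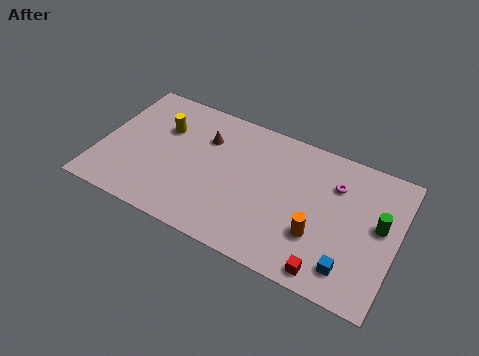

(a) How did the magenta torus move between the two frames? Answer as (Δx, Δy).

(-0.1, -1.0)

The magenta torus was at about (13.2, 7.5) and moved to about (13.1, 6.5).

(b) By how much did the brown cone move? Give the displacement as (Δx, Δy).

(1.8, -1.5)

From the two frames, the brown cone sits at roughly (3.9, 7.9) before and (5.7, 6.4) after.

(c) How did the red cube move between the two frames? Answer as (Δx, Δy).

(2.8, -1.7)

From the two frames, the red cube sits at roughly (10.5, 2.7) before and (13.3, 1.0) after.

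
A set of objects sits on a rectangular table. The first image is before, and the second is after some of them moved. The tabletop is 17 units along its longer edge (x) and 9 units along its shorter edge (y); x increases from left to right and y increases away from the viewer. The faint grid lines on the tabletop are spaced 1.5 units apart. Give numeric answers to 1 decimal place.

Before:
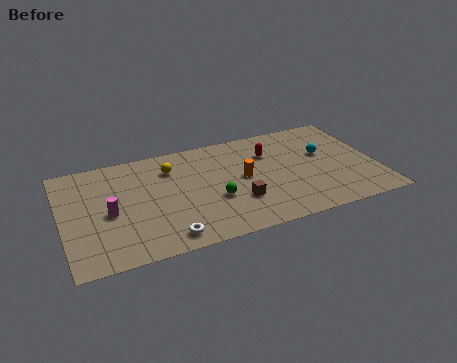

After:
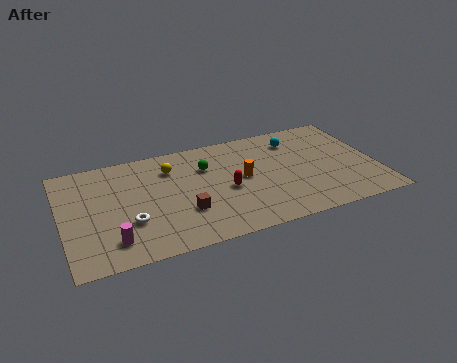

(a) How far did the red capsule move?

3.5

The red capsule was near (11.4, 6.4) before and (8.8, 4.0) after, so it travelled √(2.6² + 2.4²) ≈ 3.5 units.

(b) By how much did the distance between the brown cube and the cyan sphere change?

+2.1

They were about 5.6 units apart before and 7.7 after — 2.1 units further apart.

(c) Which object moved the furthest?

the red capsule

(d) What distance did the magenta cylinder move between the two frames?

2.3

From (2.5, 4.1) to (2.5, 1.8), the magenta cylinder covered √(0.0² + 2.3²) ≈ 2.3 units.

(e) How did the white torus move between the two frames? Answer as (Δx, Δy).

(-1.8, 1.8)

The white torus was at about (5.3, 1.2) and moved to about (3.5, 3.0).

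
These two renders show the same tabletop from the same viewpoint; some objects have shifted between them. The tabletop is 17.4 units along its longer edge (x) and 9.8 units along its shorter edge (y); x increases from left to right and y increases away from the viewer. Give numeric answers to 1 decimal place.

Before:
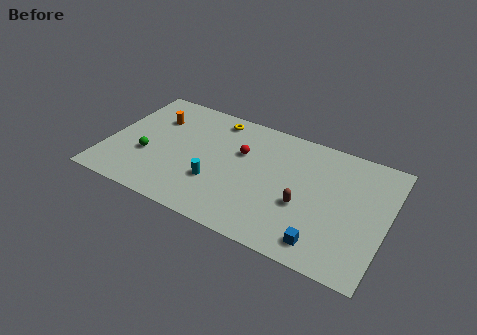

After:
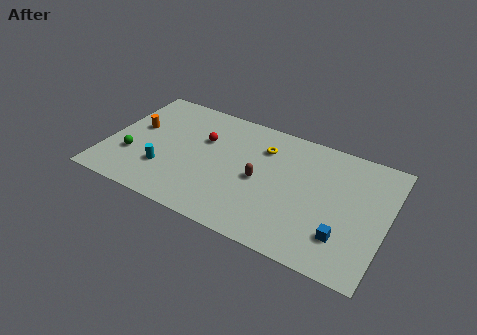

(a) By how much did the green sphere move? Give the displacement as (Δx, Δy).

(-0.9, -0.4)

The green sphere started near (2.6, 3.6) and ended near (1.7, 3.2).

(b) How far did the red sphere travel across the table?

2.4

The red sphere moved from about (8.2, 6.3) to (5.8, 6.4), a distance of √(2.4² + 0.1²) ≈ 2.4.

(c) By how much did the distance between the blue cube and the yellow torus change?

-3.0

They were about 10.3 units apart before and 7.3 after — 3.0 units closer together.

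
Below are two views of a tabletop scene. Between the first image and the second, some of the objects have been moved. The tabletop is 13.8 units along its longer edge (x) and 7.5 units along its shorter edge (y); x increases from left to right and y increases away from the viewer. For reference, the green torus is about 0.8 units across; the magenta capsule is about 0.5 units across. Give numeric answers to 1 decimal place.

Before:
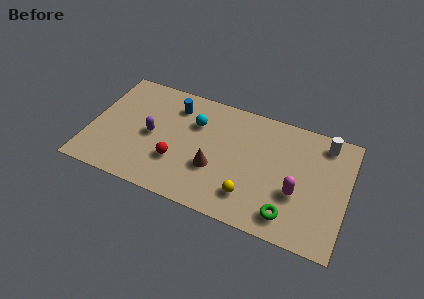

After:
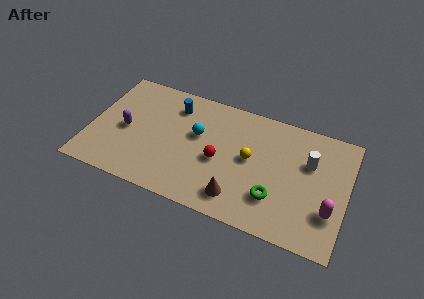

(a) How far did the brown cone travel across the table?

1.9

The brown cone was near (6.8, 2.7) before and (8.2, 1.4) after, so it travelled √(1.4² + 1.3²) ≈ 1.9 units.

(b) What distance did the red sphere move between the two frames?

2.4

The red sphere was near (4.8, 2.4) before and (7.0, 3.3) after, so it travelled √(2.2² + 0.9²) ≈ 2.4 units.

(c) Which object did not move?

the blue cylinder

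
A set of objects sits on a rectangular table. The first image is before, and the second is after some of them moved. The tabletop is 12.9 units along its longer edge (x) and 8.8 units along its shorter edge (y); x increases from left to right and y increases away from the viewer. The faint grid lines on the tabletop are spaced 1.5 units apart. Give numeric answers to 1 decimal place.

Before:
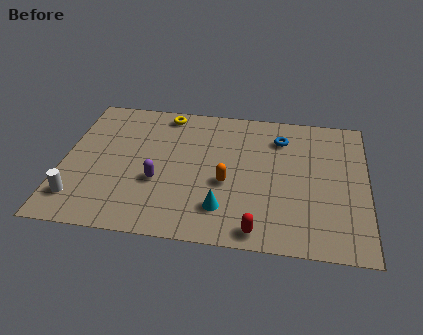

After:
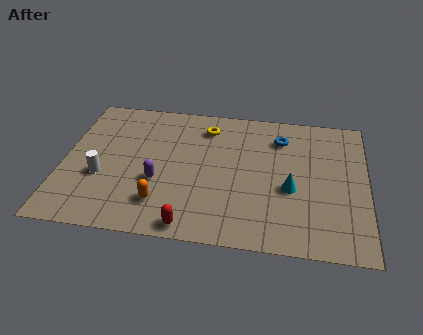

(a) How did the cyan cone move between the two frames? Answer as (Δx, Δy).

(2.8, 1.6)

From the two frames, the cyan cone sits at roughly (6.9, 2.0) before and (9.7, 3.6) after.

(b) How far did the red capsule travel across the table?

2.8

The red capsule moved from about (8.4, 0.9) to (5.6, 0.8), a distance of √(2.8² + 0.1²) ≈ 2.8.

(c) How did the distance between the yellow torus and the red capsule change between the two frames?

-1.8

The distance was about 8.1 in the first image and 6.3 in the second, so they moved 1.8 units closer together.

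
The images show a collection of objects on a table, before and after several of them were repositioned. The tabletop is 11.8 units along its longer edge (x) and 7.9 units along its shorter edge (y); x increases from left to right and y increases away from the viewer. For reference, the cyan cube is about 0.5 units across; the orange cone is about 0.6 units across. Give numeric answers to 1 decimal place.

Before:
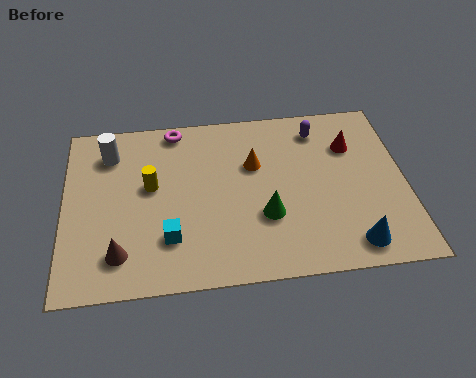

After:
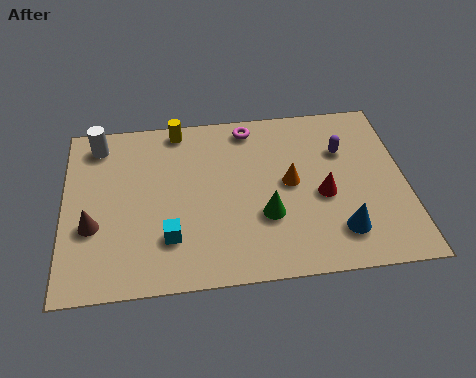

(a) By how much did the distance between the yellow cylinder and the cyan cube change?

+2.5

Before: roughly 2.5 units apart; after: 5.0. That's 2.5 units further apart.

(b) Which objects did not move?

the green cone and the cyan cube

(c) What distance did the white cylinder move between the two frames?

0.6

From (1.6, 6.2) to (1.2, 6.7), the white cylinder covered √(0.4² + 0.5²) ≈ 0.6 units.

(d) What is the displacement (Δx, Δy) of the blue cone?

(-0.4, 0.6)

The blue cone started near (9.8, 1.1) and ended near (9.4, 1.7).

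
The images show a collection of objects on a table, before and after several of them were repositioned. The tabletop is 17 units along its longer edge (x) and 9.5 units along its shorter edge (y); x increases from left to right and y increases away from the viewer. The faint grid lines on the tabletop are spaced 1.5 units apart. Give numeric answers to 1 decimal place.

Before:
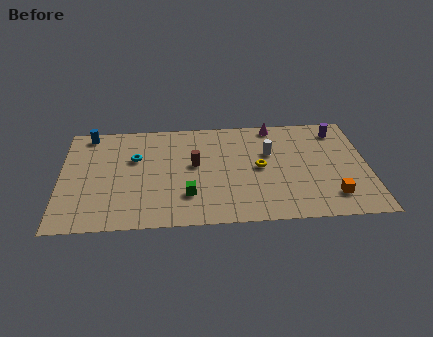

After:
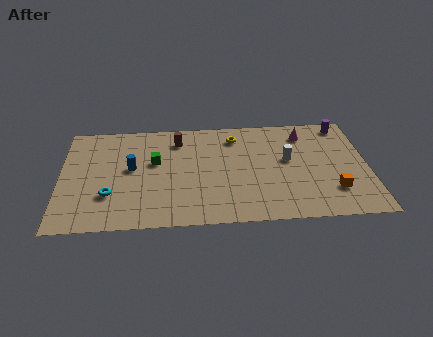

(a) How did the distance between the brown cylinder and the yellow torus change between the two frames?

-0.4

They were about 3.6 units apart before and 3.2 after — 0.4 units closer together.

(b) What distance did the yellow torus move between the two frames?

3.2

The yellow torus moved from about (11.0, 4.8) to (9.7, 7.7), a distance of √(1.3² + 2.9²) ≈ 3.2.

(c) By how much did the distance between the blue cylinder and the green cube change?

-6.7

The distance was about 8.1 in the first image and 1.4 in the second, so they moved 6.7 units closer together.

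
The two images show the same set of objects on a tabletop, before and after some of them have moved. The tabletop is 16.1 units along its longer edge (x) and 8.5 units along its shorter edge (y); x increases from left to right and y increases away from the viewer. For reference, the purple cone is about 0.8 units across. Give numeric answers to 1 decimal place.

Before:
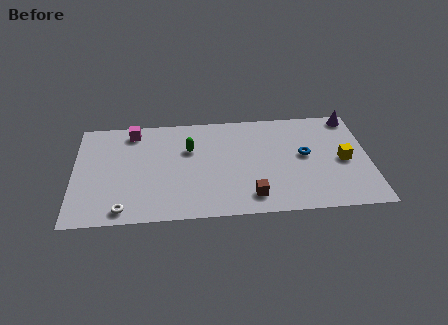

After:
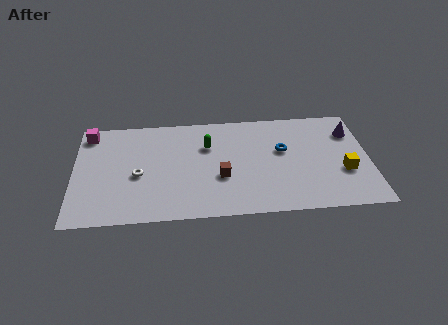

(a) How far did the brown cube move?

2.3

The brown cube was near (9.6, 1.5) before and (8.0, 3.2) after, so it travelled √(1.6² + 1.7²) ≈ 2.3 units.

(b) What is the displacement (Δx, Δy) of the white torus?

(0.8, 2.7)

From the two frames, the white torus sits at roughly (2.7, 1.0) before and (3.5, 3.7) after.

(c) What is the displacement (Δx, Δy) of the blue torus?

(-1.2, 0.5)

The blue torus started near (12.6, 4.6) and ended near (11.4, 5.1).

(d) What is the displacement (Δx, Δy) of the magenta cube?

(-2.4, 0.0)

The magenta cube was at about (3.2, 7.3) and moved to about (0.8, 7.3).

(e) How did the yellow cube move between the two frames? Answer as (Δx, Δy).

(0.0, -0.9)

The yellow cube started near (14.7, 4.0) and ended near (14.7, 3.1).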